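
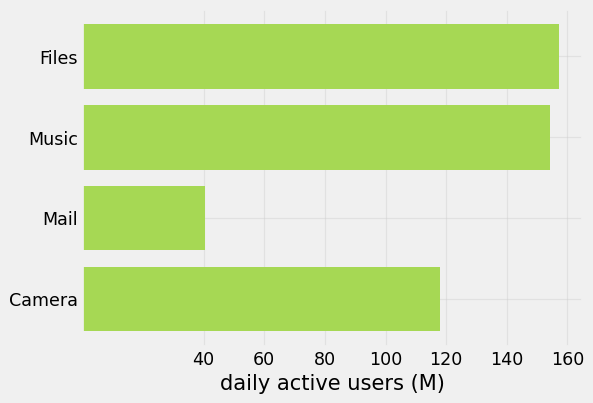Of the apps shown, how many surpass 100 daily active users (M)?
3

Above 100: Files, Music, Camera.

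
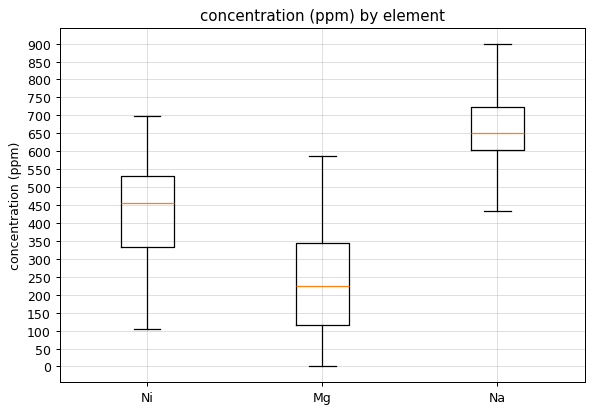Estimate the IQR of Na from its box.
Q3 ≈ 700, Q1 ≈ 600; IQR ≈ 100.

≈ 100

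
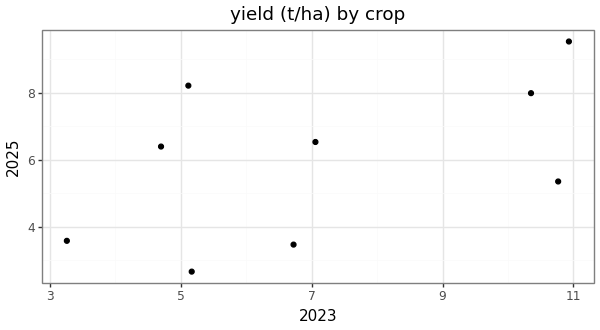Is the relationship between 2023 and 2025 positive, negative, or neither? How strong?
positive, moderate

Points are positively correlated; moderate (|r| ≈ 0.5).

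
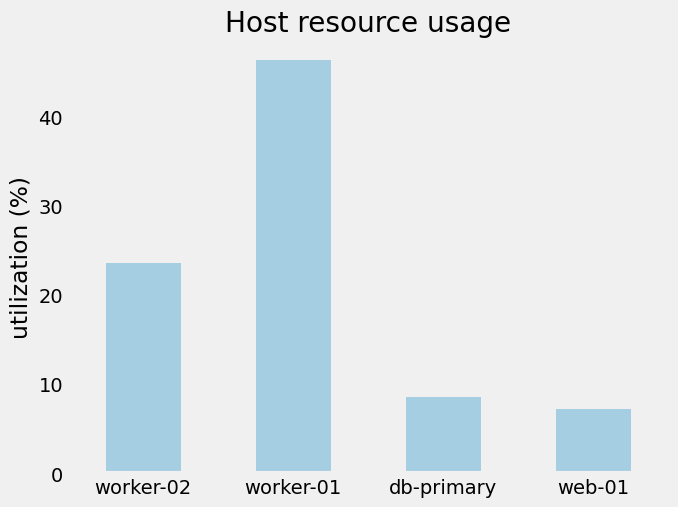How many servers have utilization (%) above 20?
Above 20: worker-02, worker-01.

2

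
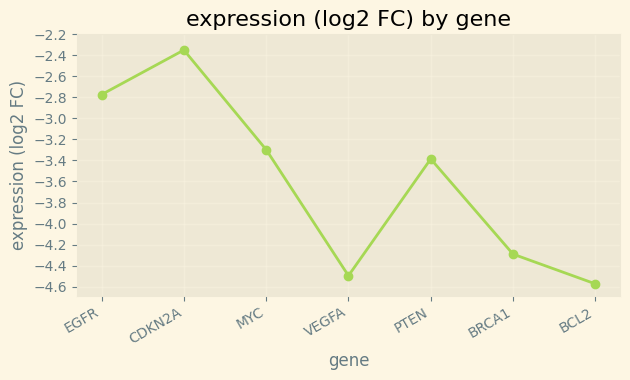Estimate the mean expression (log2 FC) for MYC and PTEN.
≈ -3.3

(-3.2 + -3.4) / 2 ≈ -3.3.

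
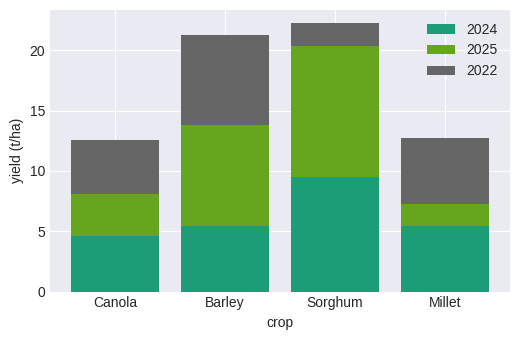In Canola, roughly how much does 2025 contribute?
≈ 4

2025 top ≈ 8, bottom ≈ 4; segment ≈ 4.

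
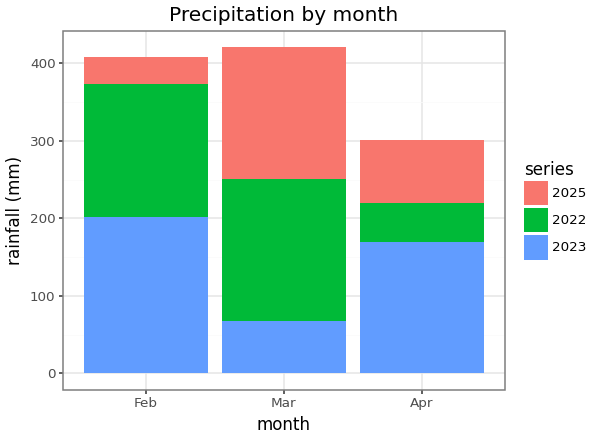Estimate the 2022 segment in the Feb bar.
≈ 150

2022 top ≈ 350, bottom ≈ 200; segment ≈ 150.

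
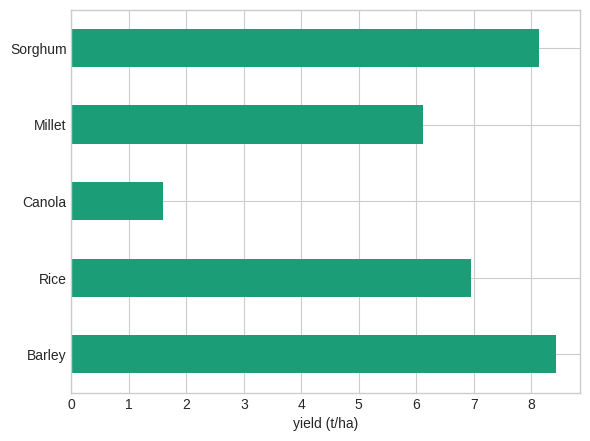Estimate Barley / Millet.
Barley ≈ 8, Millet ≈ 6; 8/6 ≈ 1.33.

≈ 1.33×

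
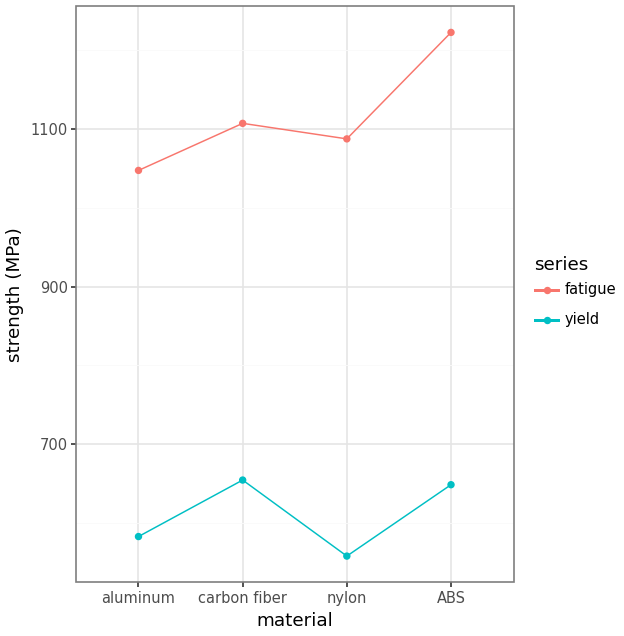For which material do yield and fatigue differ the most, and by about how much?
ABS, ≈ 600 MPa

ABS: yield ≈ 600, fatigue ≈ 1200 → gap ≈ 600. Next-largest (nylon) is only ≈ 500.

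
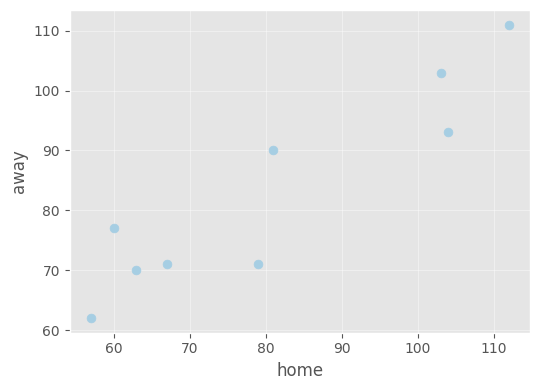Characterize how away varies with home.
positive, strong

Points are positively correlated; strong (|r| ≈ 0.9).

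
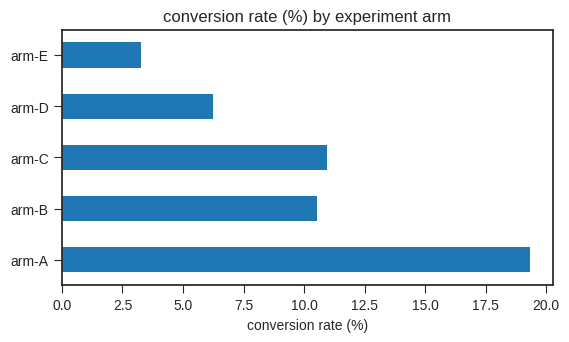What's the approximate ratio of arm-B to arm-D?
arm-B ≈ 10, arm-D ≈ 6; 10/6 ≈ 1.67.

≈ 1.67×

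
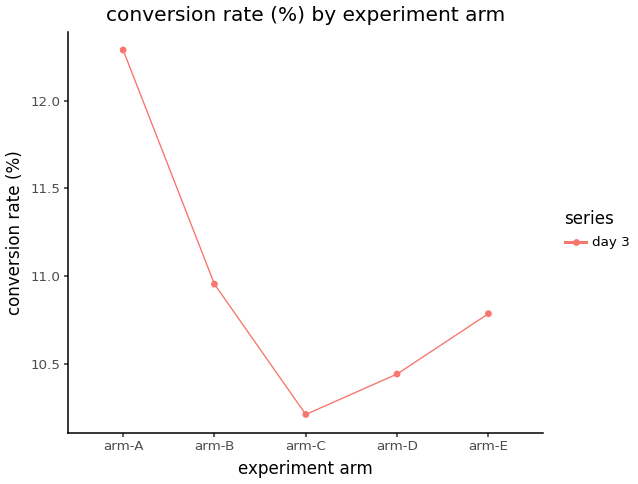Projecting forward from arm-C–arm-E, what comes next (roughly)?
≈ 11.1

Last three: 10.2, 10.4, 10.8 → slope ≈ 0.3/step → next ≈ 11.1.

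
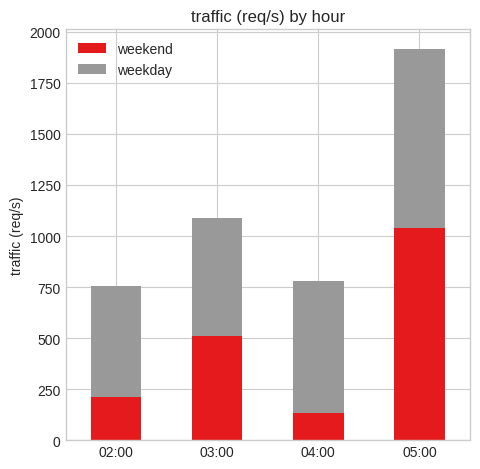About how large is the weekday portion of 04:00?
weekday top ≈ 800, bottom ≈ 200; segment ≈ 600.

≈ 600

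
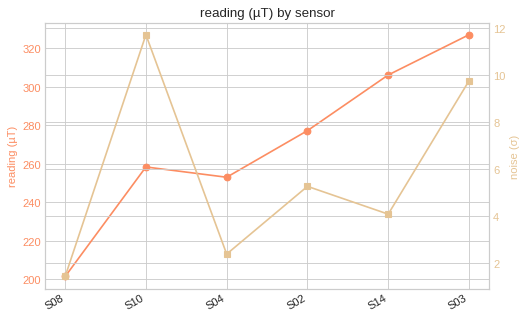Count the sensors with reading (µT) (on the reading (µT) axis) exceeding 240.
5

Above 240: S10, S04, S02, S14, S03.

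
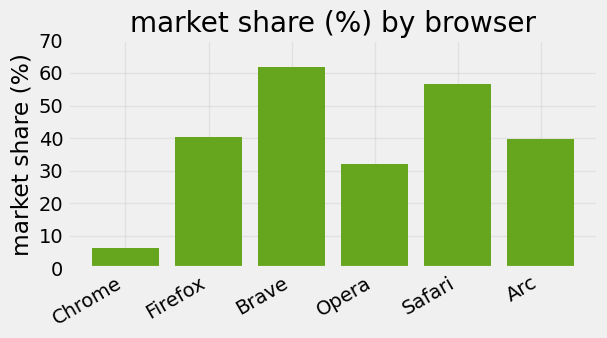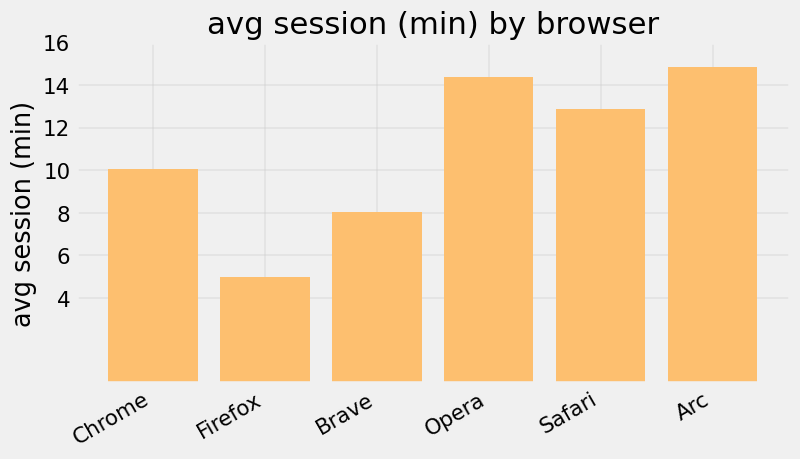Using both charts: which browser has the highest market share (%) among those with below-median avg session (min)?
Brave

Chart 2 median avg session (min) ≈ 12; below-median browsers: Chrome, Firefox, Brave. Among those, Brave has the highest market share (%) (≈ 60).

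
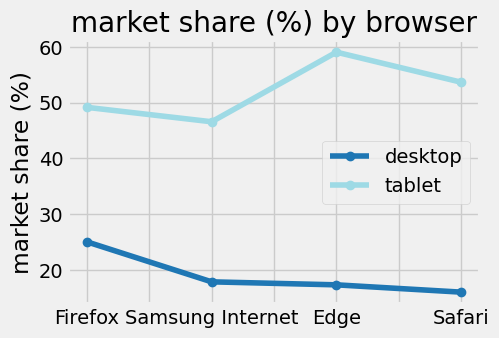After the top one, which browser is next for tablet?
Safari

Top 3 for tablet: Edge ≈ 60, Safari ≈ 55, Firefox ≈ 50.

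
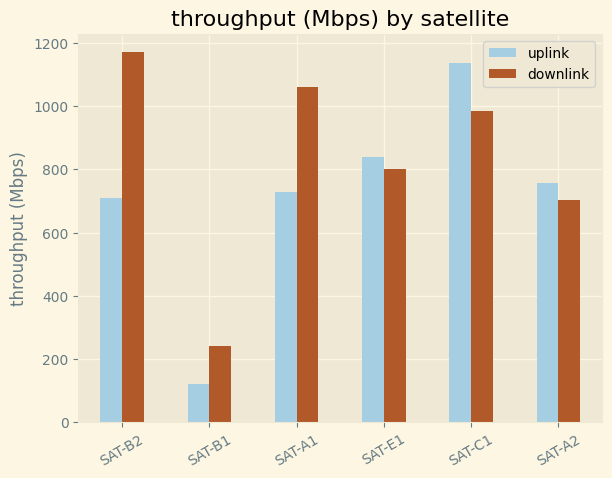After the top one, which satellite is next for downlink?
SAT-A1

Top 3 for downlink: SAT-B2 ≈ 1200, SAT-A1 ≈ 1100, SAT-C1 ≈ 1000.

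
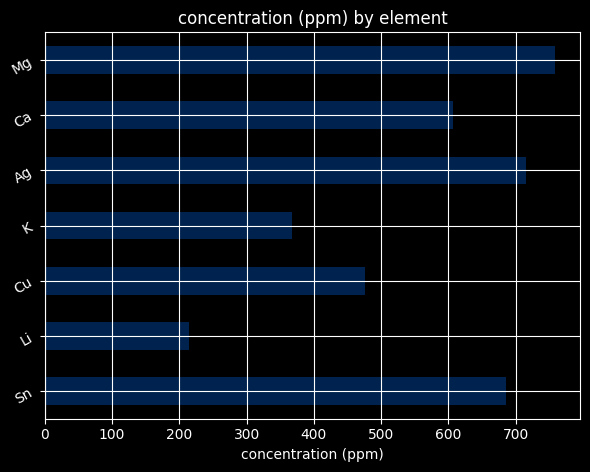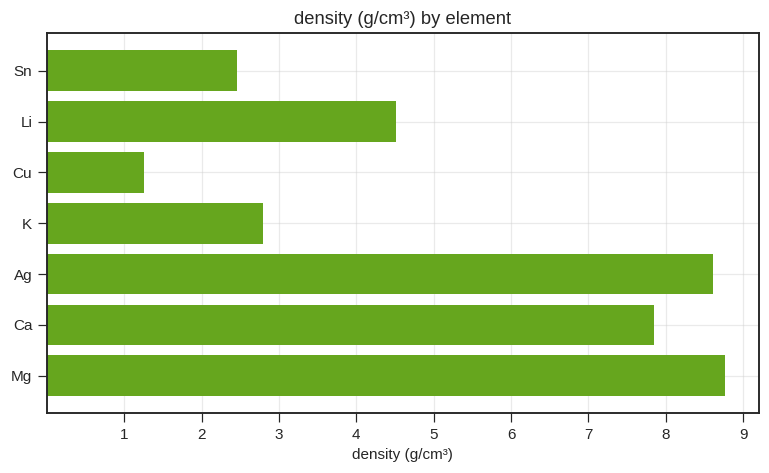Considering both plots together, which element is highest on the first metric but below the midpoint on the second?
Sn

Chart 2 median density (g/cm³) ≈ 5; below-median elements: Sn, Cu, K. Among those, Sn has the highest concentration (ppm) (≈ 700).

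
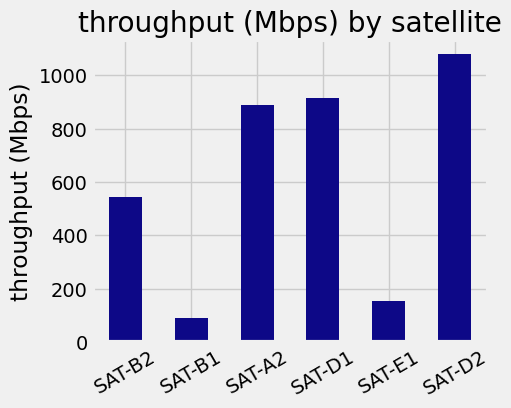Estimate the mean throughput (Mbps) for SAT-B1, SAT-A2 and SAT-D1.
(100 + 900 + 900) / 3 ≈ 633.

≈ 633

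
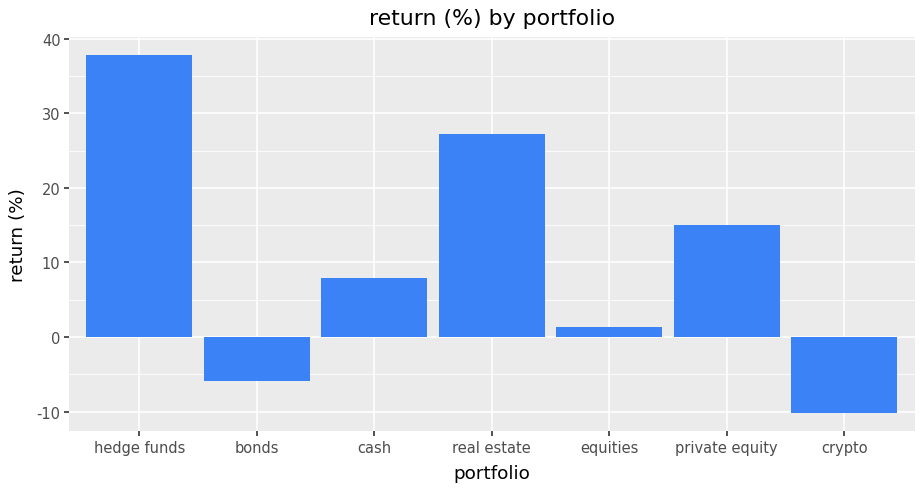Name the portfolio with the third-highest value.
private equity

Top 4: hedge funds ≈ 40, real estate ≈ 25, private equity ≈ 15, cash ≈ 10.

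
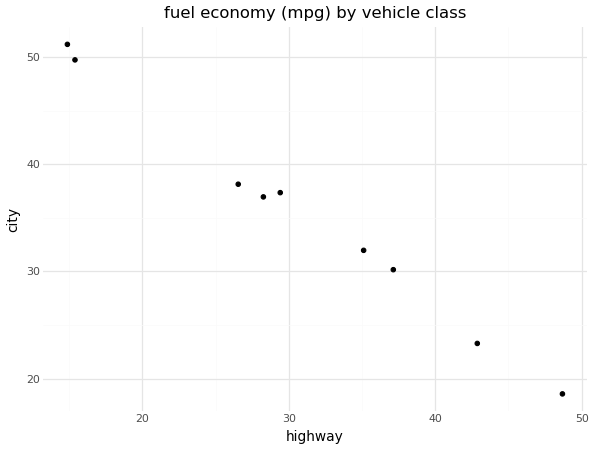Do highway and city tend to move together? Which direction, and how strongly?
negative, strong

Points are negatively correlated; strong (|r| ≈ 1.0).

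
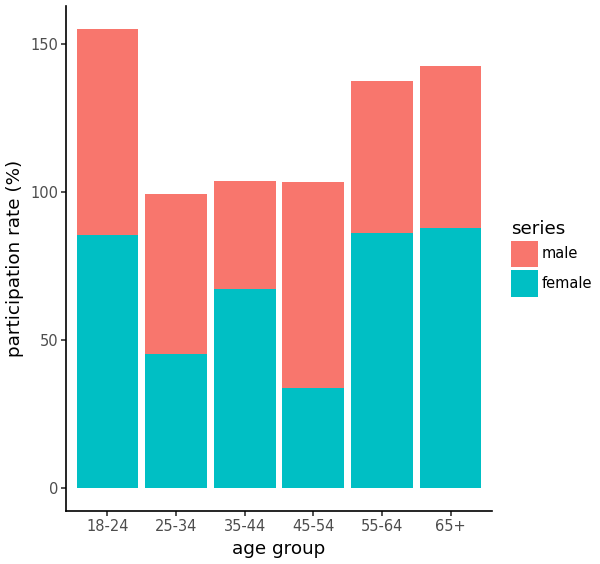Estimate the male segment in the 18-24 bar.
≈ 80

male top ≈ 160, bottom ≈ 80; segment ≈ 80.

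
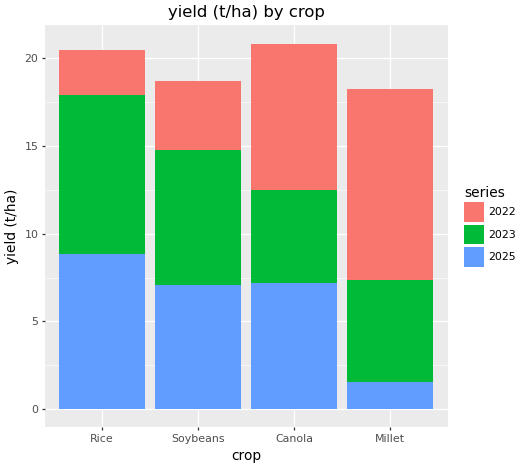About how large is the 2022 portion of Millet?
≈ 10

2022 top ≈ 18, bottom ≈ 8; segment ≈ 10.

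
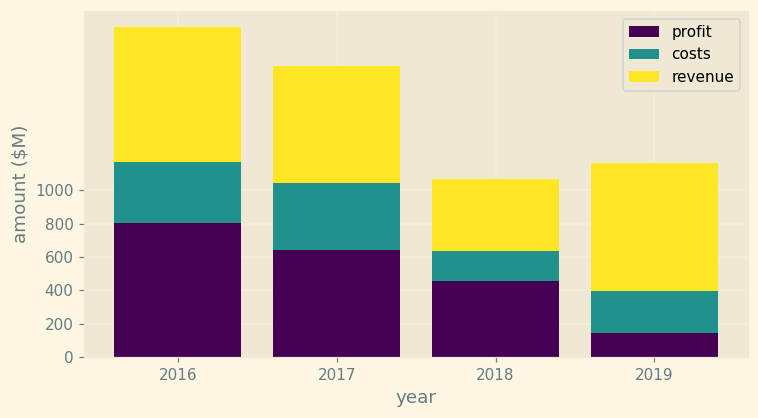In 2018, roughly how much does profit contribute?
profit top ≈ 400, bottom ≈ 0; segment ≈ 400.

≈ 400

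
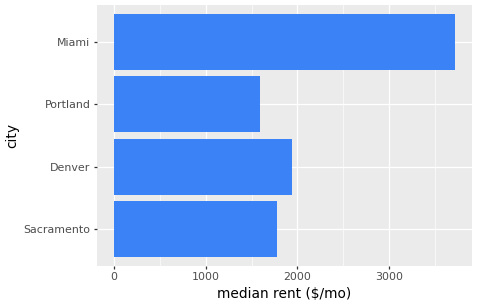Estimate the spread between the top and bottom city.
Max Miami ≈ 3500, min Portland ≈ 1500; range ≈ 2000.

≈ 2000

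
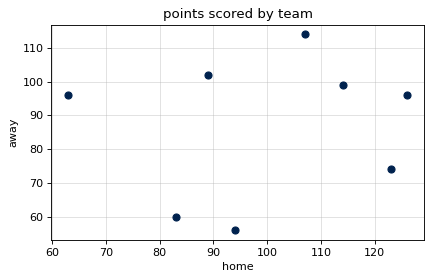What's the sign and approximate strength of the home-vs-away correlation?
no clear correlation

Points are roughly uncorrelated; weak (|r| ≈ 0.1).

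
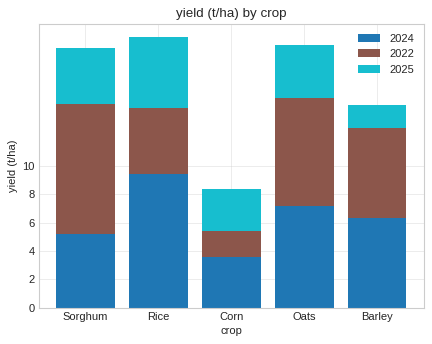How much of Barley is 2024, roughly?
2024 top ≈ 6, bottom ≈ 0; segment ≈ 6.

≈ 6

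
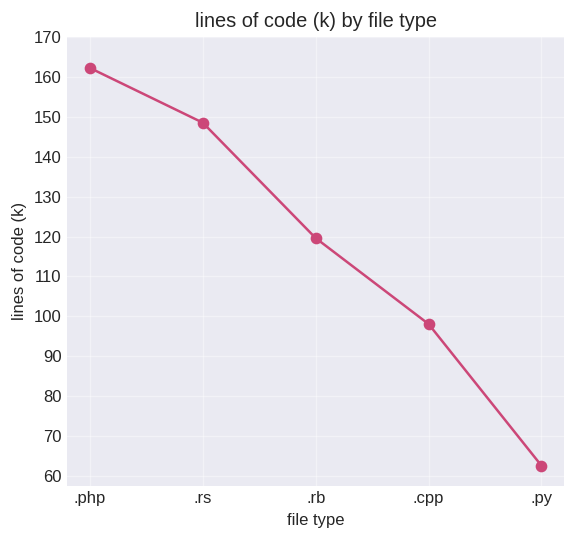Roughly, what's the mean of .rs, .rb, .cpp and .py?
≈ 108

(150 + 120 + 100 + 60) / 4 ≈ 108.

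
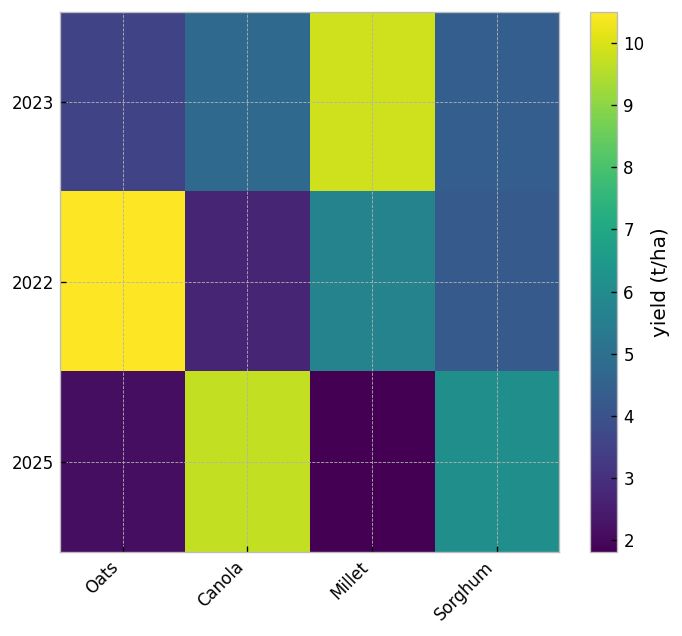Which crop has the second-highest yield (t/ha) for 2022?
Top 3 for 2022: Oats ≈ 10, Millet ≈ 6, Sorghum ≈ 4.

Millet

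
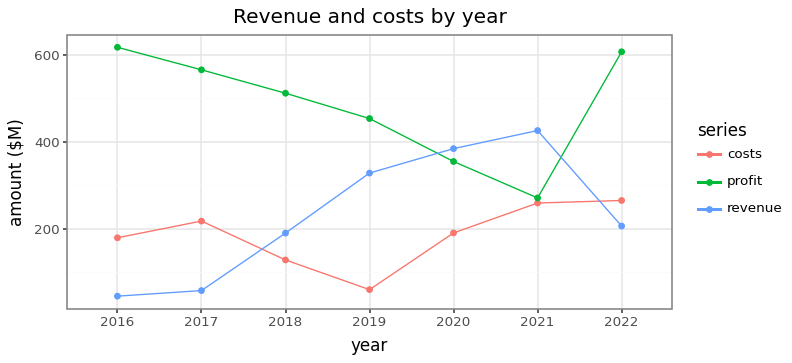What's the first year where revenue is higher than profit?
2020

2019: revenue ≈ 350 vs profit ≈ 450 (not yet); 2020: revenue ≈ 400 vs profit ≈ 350 (first crossover).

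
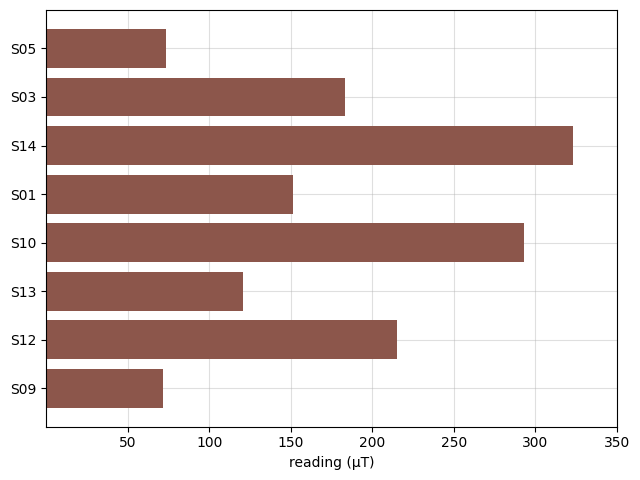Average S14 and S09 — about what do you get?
≈ 175

(300 + 50) / 2 ≈ 175.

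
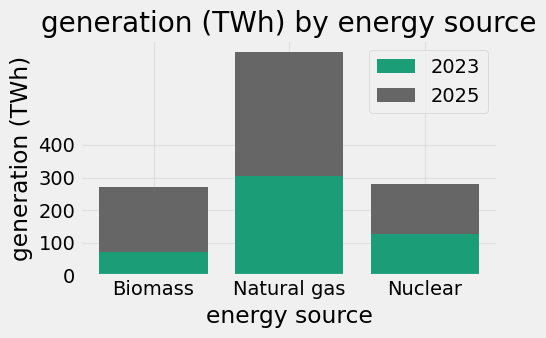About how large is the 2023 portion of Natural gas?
≈ 300

2023 top ≈ 300, bottom ≈ 0; segment ≈ 300.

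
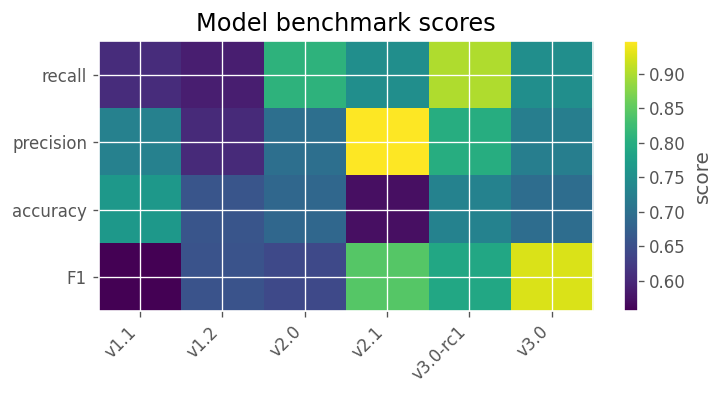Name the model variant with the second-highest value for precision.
Top 3 for precision: v2.1 ≈ 0.95, v3.0-rc1 ≈ 0.80, v1.1 ≈ 0.75.

v3.0-rc1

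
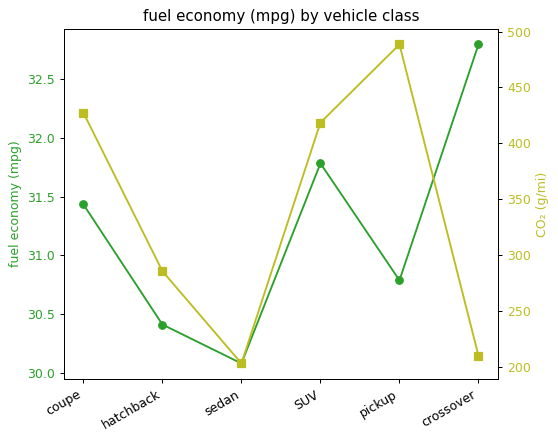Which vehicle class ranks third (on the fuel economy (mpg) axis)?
coupe

Top 4 (on the fuel economy (mpg) axis): crossover ≈ 33.0, SUV ≈ 32.0, coupe ≈ 31.5, pickup ≈ 31.0.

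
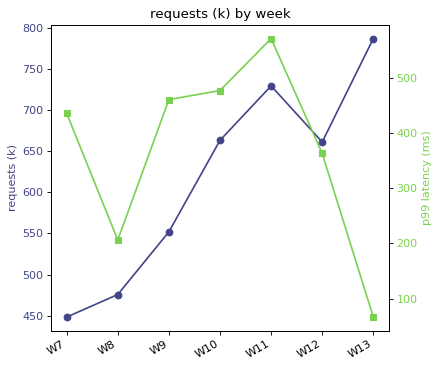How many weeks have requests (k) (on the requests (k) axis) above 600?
Above 600: W10, W11, W12, W13.

4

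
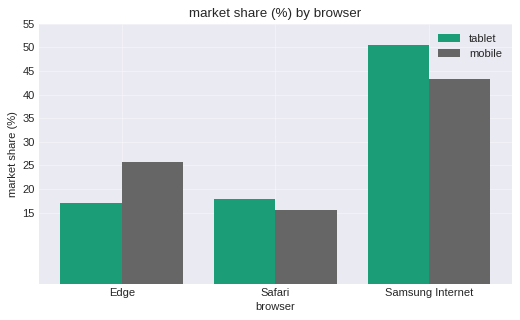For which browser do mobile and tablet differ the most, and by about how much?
Edge: mobile ≈ 25, tablet ≈ 15 → gap ≈ 10. Next-largest (Samsung Internet) is only ≈ 5.

Edge, ≈ 10 %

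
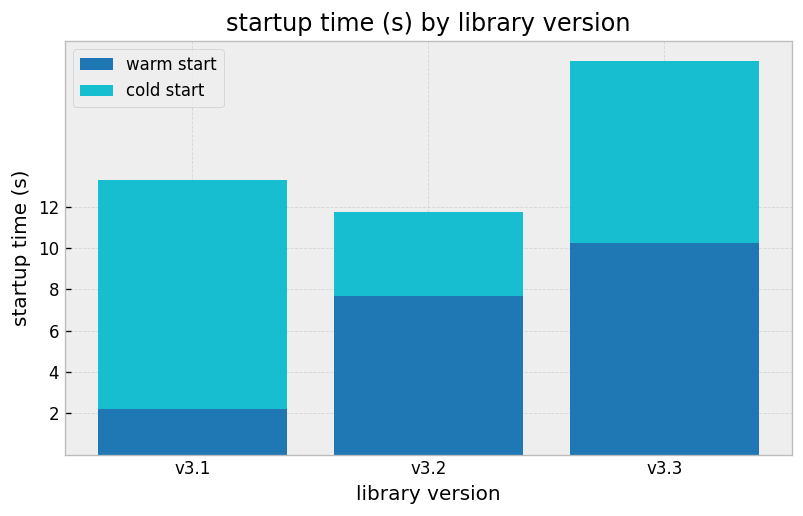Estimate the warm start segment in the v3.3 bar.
warm start top ≈ 10, bottom ≈ 0; segment ≈ 10.

≈ 10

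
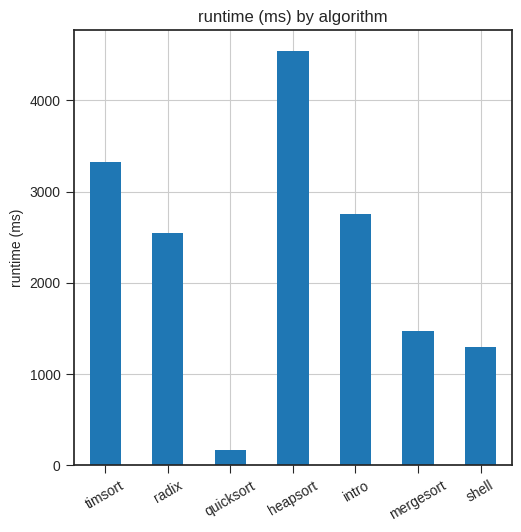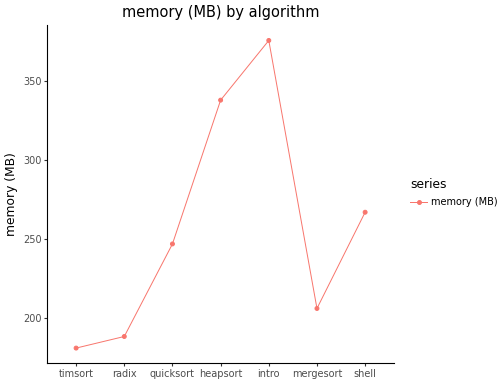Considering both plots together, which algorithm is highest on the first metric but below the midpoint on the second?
Chart 2 median memory (MB) ≈ 250; below-median algorithms: timsort, radix, mergesort. Among those, timsort has the highest runtime (ms) (≈ 3500).

timsort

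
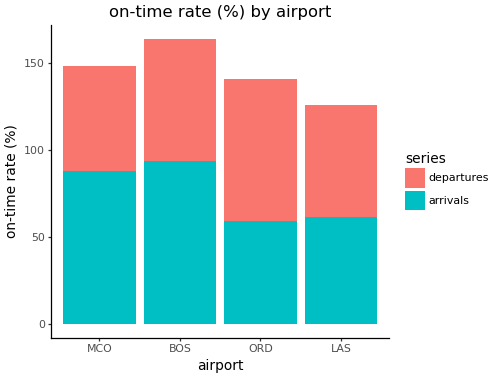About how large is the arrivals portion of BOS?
≈ 100

arrivals top ≈ 100, bottom ≈ 0; segment ≈ 100.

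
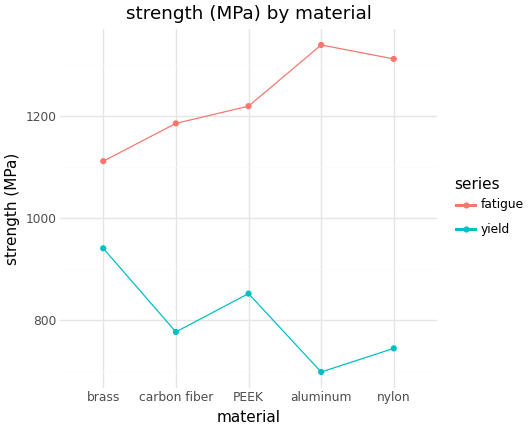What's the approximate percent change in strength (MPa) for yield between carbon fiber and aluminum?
≈ -12.5%

carbon fiber ≈ 800, aluminum ≈ 700; (700 − 800) / 800 ≈ -12.5%.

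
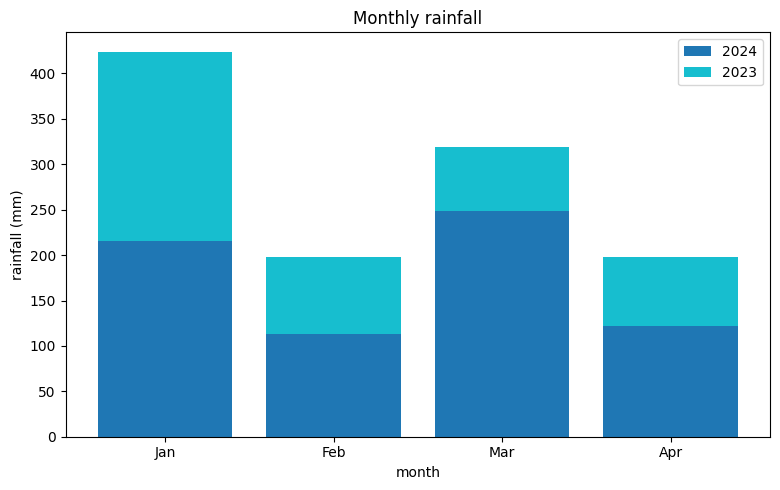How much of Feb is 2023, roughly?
≈ 100

2023 top ≈ 200, bottom ≈ 100; segment ≈ 100.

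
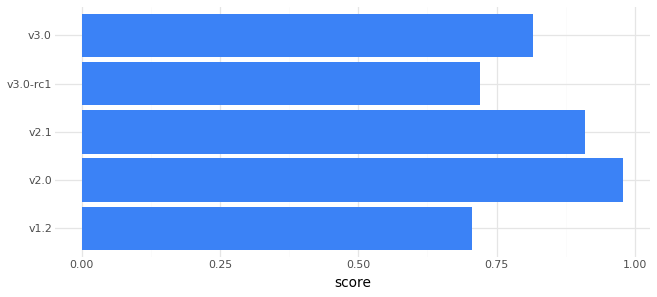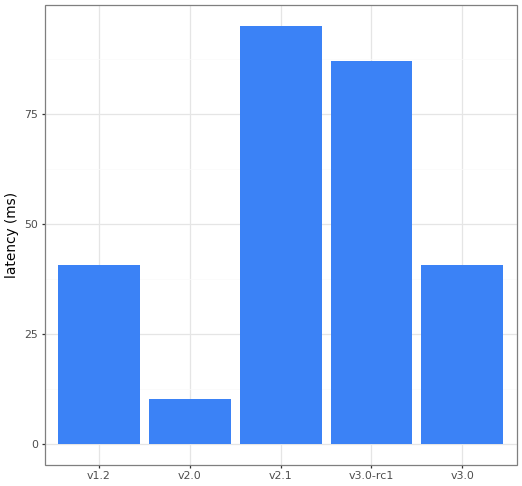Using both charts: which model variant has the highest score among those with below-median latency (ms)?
Chart 2 median latency (ms) ≈ 40; below-median model variants: v2.0, v3.0. Among those, v2.0 has the highest score (≈ 1).

v2.0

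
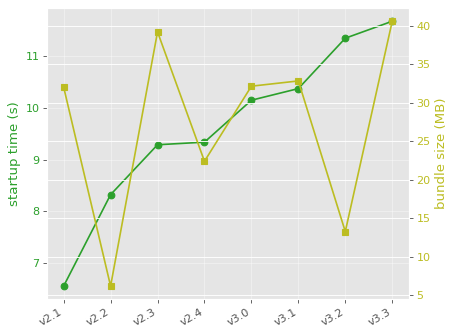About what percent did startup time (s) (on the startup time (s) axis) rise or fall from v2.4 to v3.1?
v2.4 ≈ 9.5, v3.1 ≈ 10.5; (10.5 − 9.5) / 9.5 ≈ +10.5%.

≈ +10.5%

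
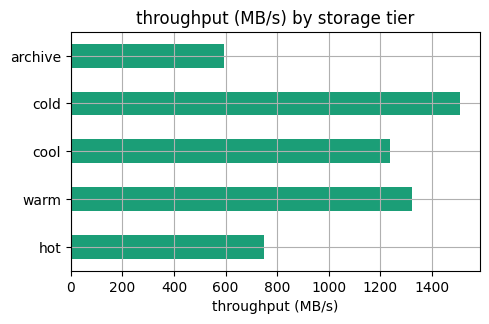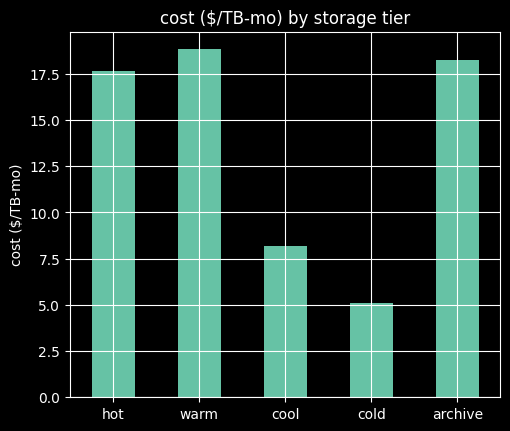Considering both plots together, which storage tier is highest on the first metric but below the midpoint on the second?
cold

Chart 2 median cost ($/TB-mo) ≈ 18; below-median storage tiers: cool, cold. Among those, cold has the highest throughput (MB/s) (≈ 1600).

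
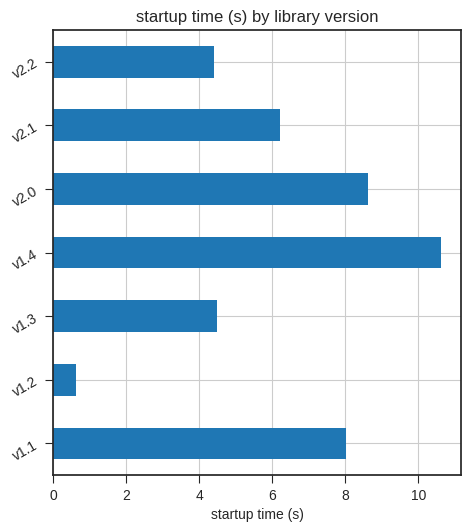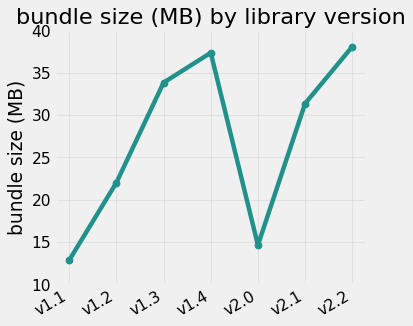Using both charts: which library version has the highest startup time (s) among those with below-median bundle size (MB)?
Chart 2 median bundle size (MB) ≈ 30; below-median library versions: v1.1, v1.2, v2.0. Among those, v2.0 has the highest startup time (s) (≈ 9).

v2.0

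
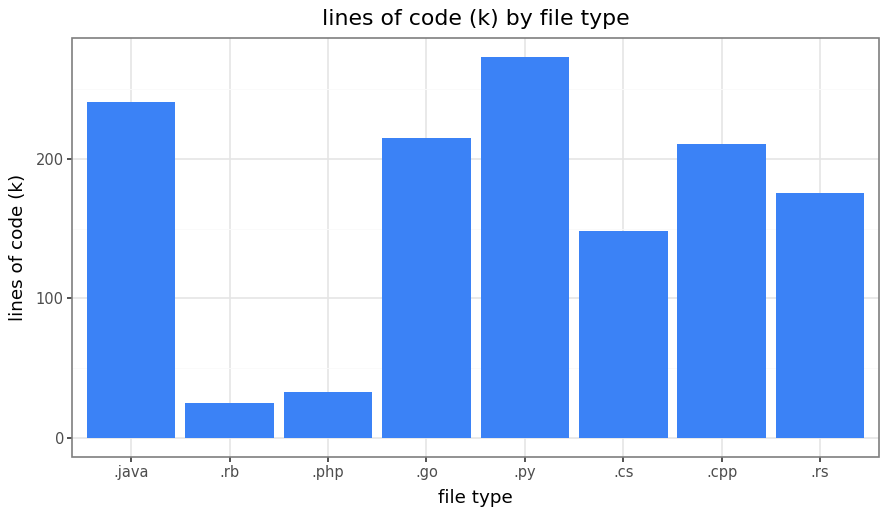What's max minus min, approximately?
≈ 250

Max .py ≈ 275, min .rb ≈ 25; range ≈ 250.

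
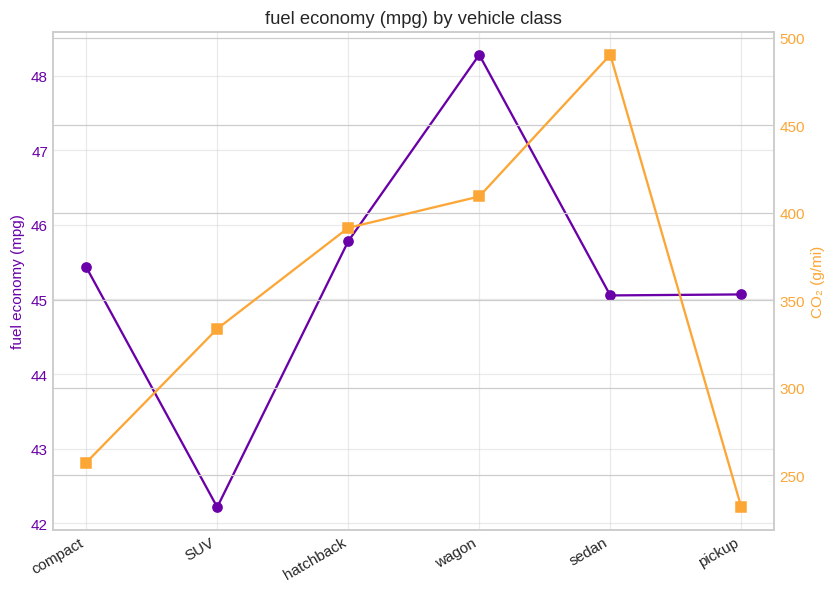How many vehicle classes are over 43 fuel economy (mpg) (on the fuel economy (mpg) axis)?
Above 43: compact, hatchback, wagon, sedan, pickup.

5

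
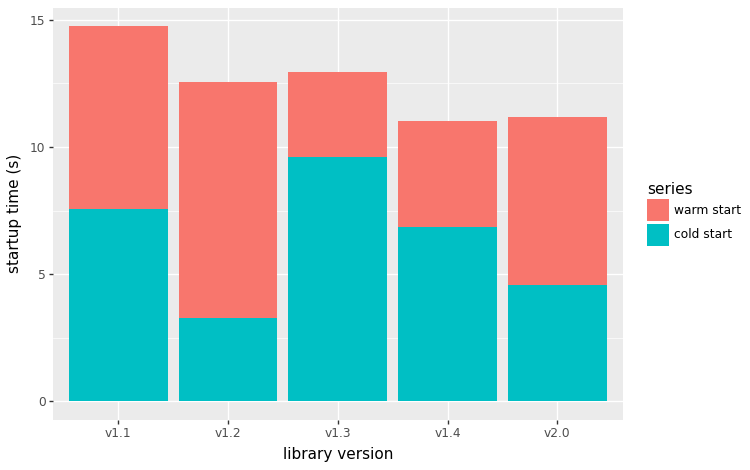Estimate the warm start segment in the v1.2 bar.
≈ 8

warm start top ≈ 12, bottom ≈ 4; segment ≈ 8.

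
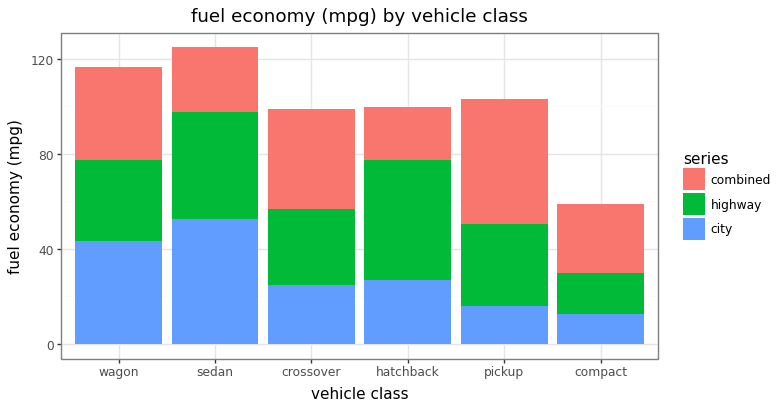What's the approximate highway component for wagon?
highway top ≈ 80, bottom ≈ 40; segment ≈ 40.

≈ 40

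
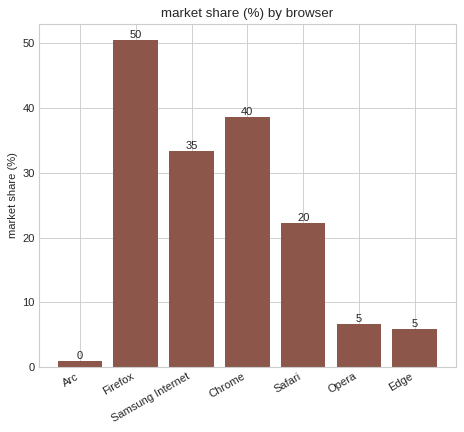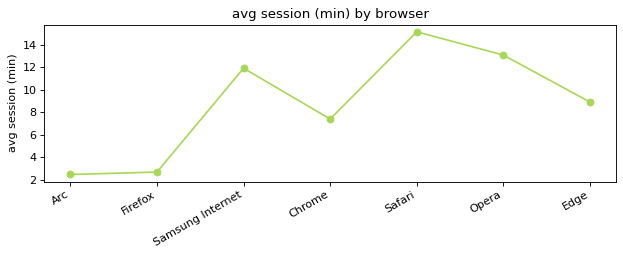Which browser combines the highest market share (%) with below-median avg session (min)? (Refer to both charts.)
Firefox

Chart 2 median avg session (min) ≈ 8; below-median browsers: Arc, Firefox, Chrome. Among those, Firefox has the highest market share (%) (≈ 50).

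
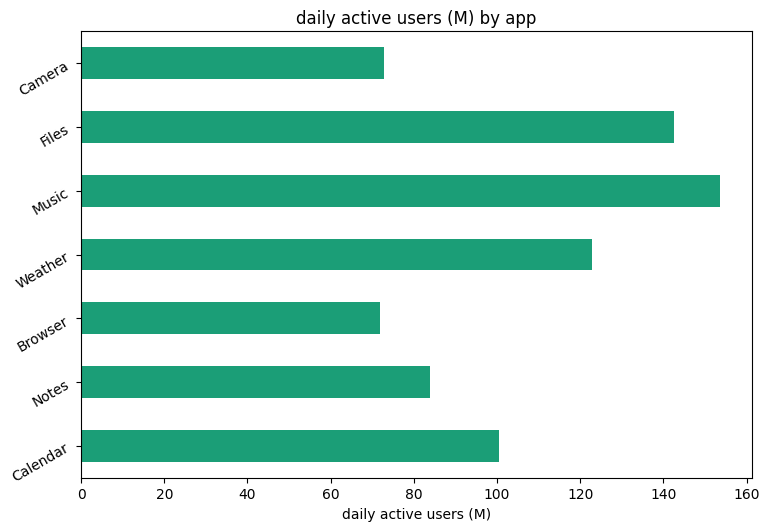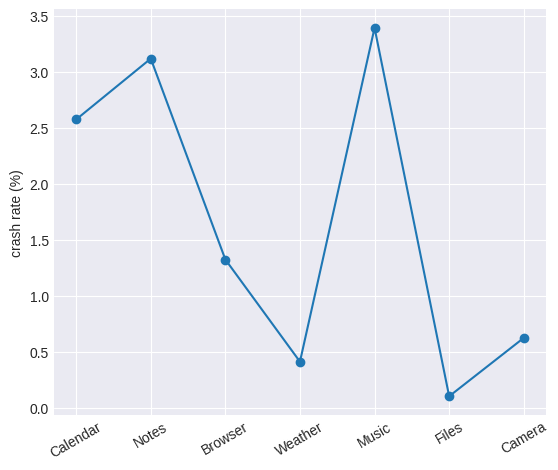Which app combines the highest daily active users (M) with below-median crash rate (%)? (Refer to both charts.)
Files

Chart 2 median crash rate (%) ≈ 1.5; below-median apps: Weather, Files, Camera. Among those, Files has the highest daily active users (M) (≈ 140).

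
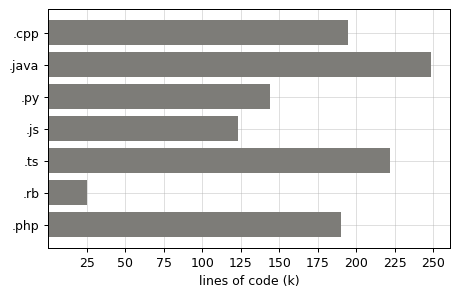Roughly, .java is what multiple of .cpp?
≈ 1.25×

.java ≈ 250, .cpp ≈ 200; 250/200 ≈ 1.25.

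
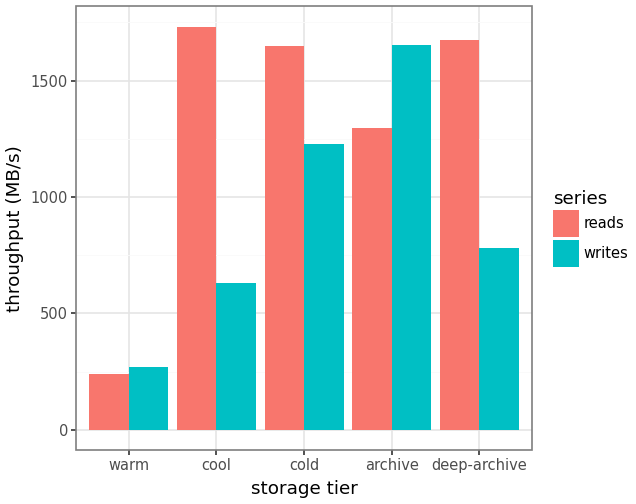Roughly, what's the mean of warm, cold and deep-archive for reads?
≈ 1133

(200 + 1600 + 1600) / 3 ≈ 1133.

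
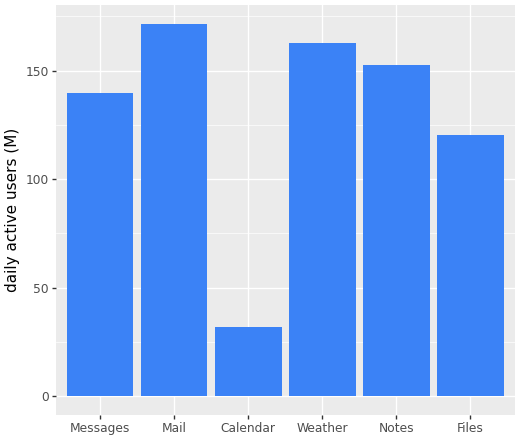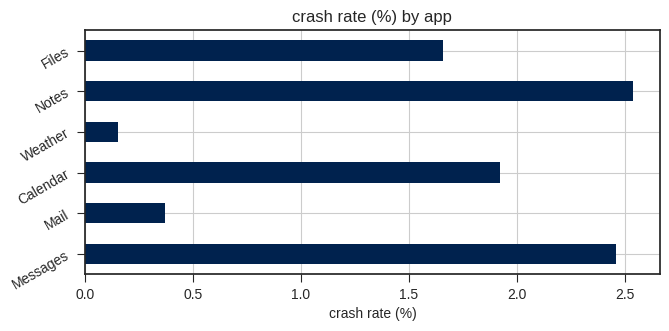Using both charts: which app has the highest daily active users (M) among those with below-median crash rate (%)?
Chart 2 median crash rate (%) ≈ 2; below-median apps: Mail, Weather, Files. Among those, Mail has the highest daily active users (M) (≈ 180).

Mail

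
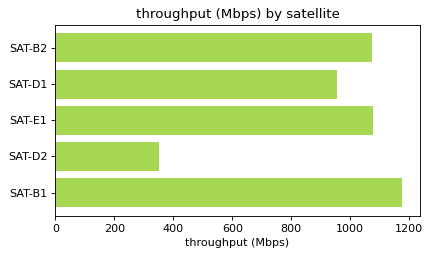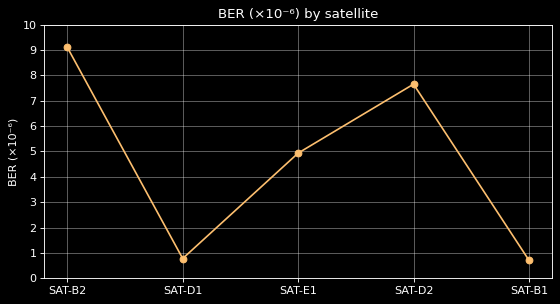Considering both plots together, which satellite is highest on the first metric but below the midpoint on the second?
Chart 2 median BER (×10⁻⁶) ≈ 5; below-median satellites: SAT-D1, SAT-B1. Among those, SAT-B1 has the highest throughput (Mbps) (≈ 1200).

SAT-B1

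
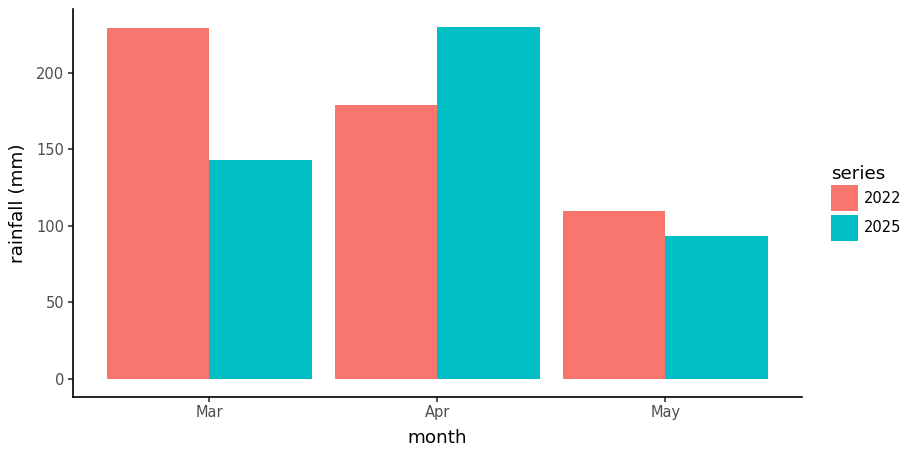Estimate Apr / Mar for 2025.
≈ 1.71×

Apr ≈ 240, Mar ≈ 140; 240/140 ≈ 1.71.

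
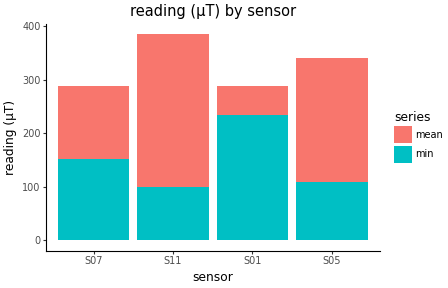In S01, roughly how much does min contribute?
≈ 250

min top ≈ 250, bottom ≈ 0; segment ≈ 250.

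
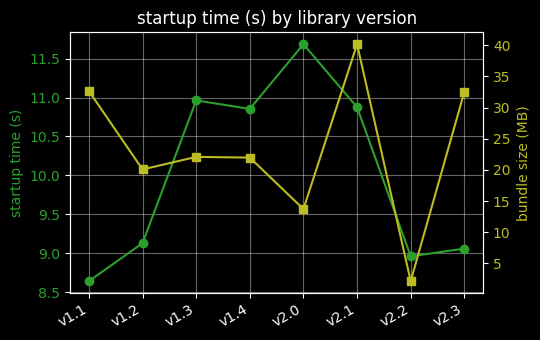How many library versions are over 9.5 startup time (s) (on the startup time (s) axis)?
4

Above 9.5: v1.3, v1.4, v2.0, v2.1.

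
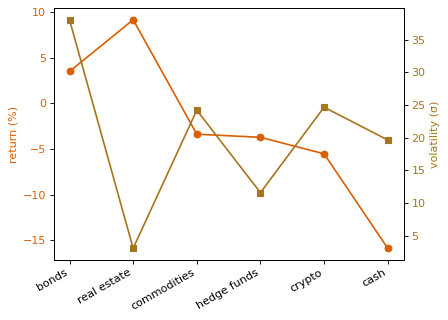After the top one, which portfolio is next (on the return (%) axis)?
Top 3 (on the return (%) axis): real estate ≈ 10, bonds ≈ 5, commodities ≈ -5.

bonds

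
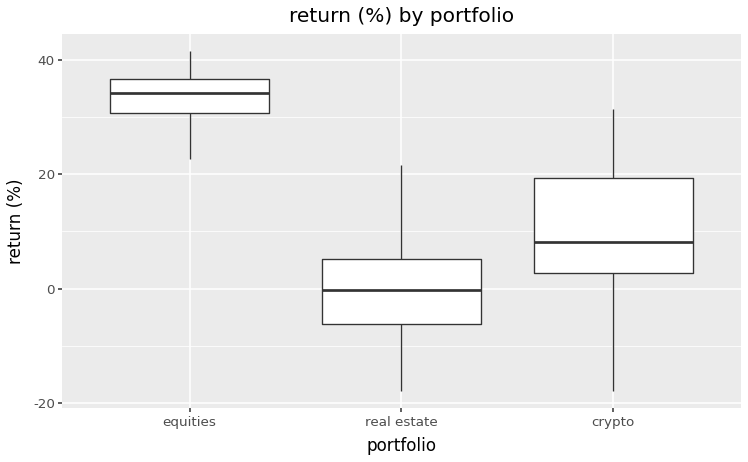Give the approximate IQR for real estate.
≈ 10

Q3 ≈ 5, Q1 ≈ -5; IQR ≈ 10.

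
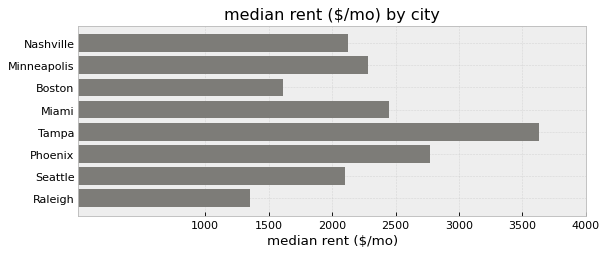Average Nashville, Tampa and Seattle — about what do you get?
(2000 + 3500 + 2000) / 3 ≈ 2500.

≈ 2500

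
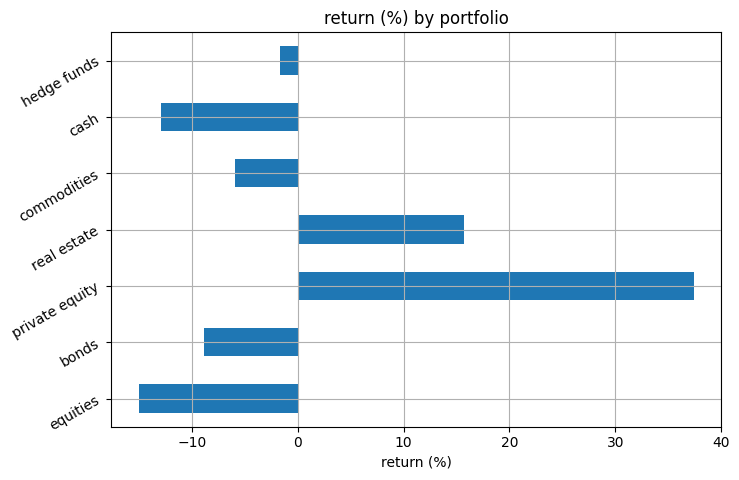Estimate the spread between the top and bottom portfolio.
≈ 50

Max private equity ≈ 35, min equities ≈ -15; range ≈ 50.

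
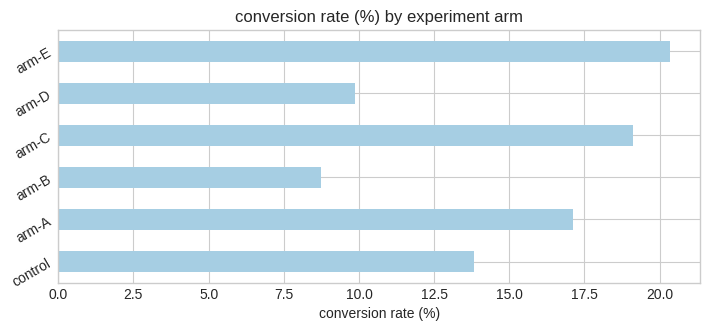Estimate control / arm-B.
≈ 1.75×

control ≈ 14, arm-B ≈ 8; 14/8 ≈ 1.75.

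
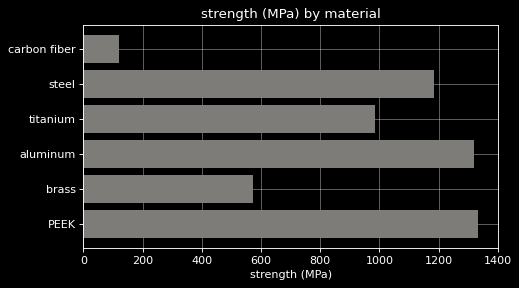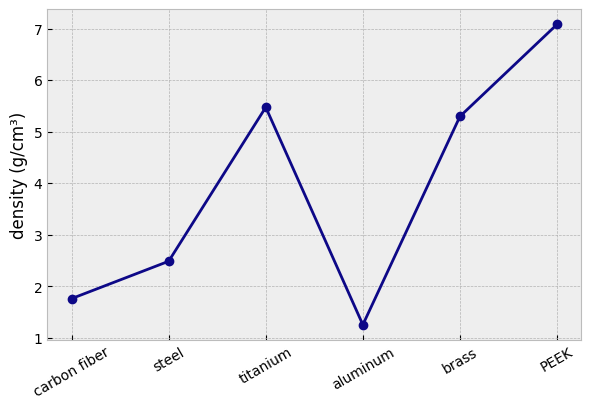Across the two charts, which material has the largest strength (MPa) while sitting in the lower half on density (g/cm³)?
aluminum

Chart 2 median density (g/cm³) ≈ 4; below-median materials: carbon fiber, steel, aluminum. Among those, aluminum has the highest strength (MPa) (≈ 1400).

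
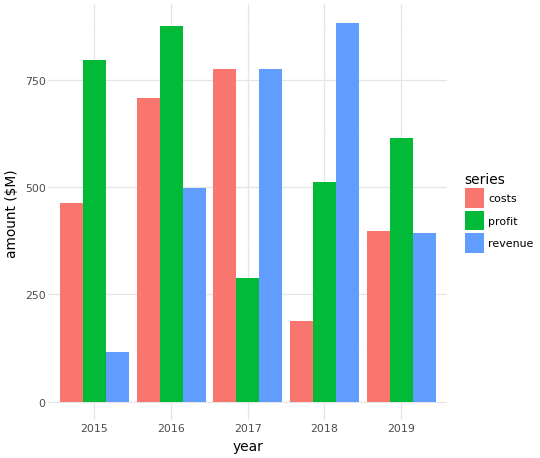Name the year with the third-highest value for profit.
2019

Top 4 for profit: 2016 ≈ 900, 2015 ≈ 800, 2019 ≈ 600, 2018 ≈ 500.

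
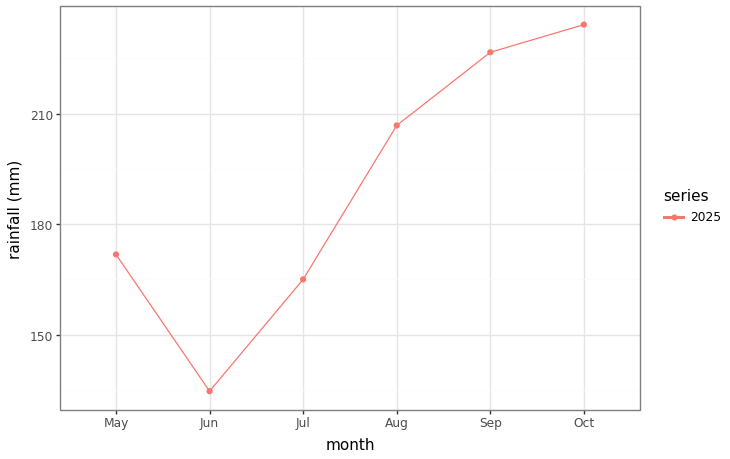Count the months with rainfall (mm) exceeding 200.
Above 200: Aug, Sep, Oct.

3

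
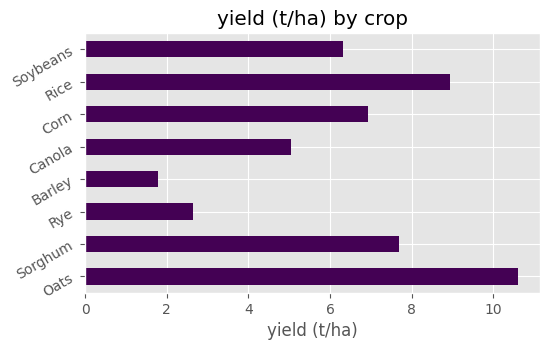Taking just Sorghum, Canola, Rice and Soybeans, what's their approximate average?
≈ 7

(8 + 5 + 9 + 6) / 4 ≈ 7.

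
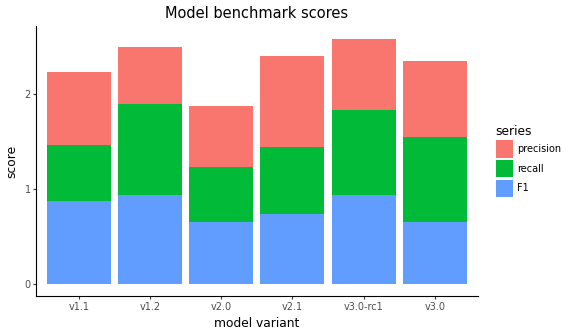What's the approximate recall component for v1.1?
recall top ≈ 1.5, bottom ≈ 1.0; segment ≈ 0.5.

≈ 0.5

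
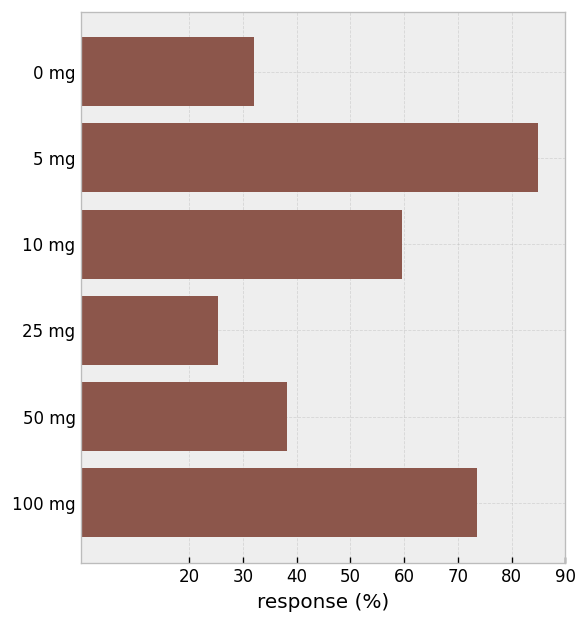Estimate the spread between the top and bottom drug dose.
Max 5 mg ≈ 80, min 25 mg ≈ 30; range ≈ 50.

≈ 50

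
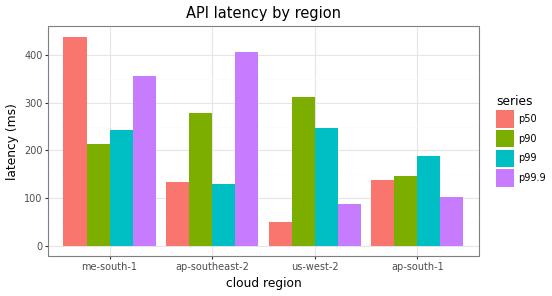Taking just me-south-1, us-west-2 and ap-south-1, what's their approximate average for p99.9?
(350 + 100 + 100) / 3 ≈ 183.

≈ 183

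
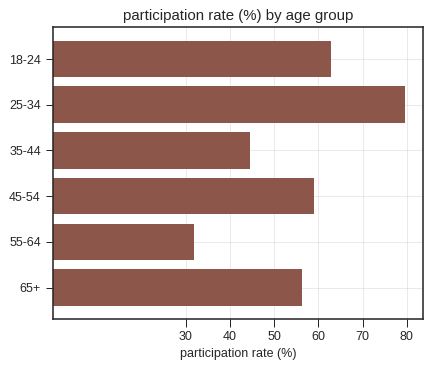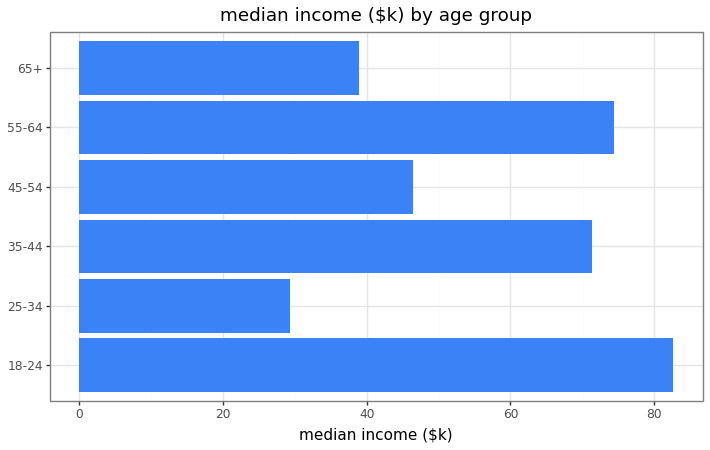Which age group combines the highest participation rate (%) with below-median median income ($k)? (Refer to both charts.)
25-34

Chart 2 median median income ($k) ≈ 60; below-median age groups: 25-34, 45-54, 65+. Among those, 25-34 has the highest participation rate (%) (≈ 80).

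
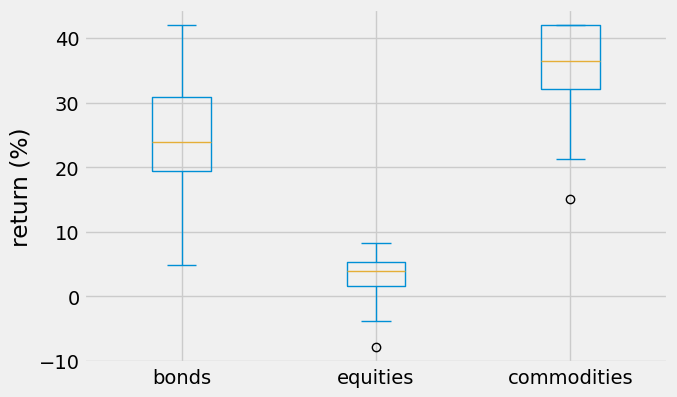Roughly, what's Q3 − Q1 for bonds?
≈ 10

Q3 ≈ 30, Q1 ≈ 20; IQR ≈ 10.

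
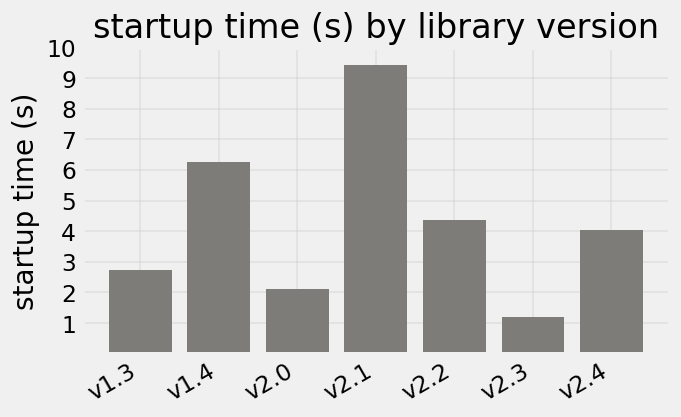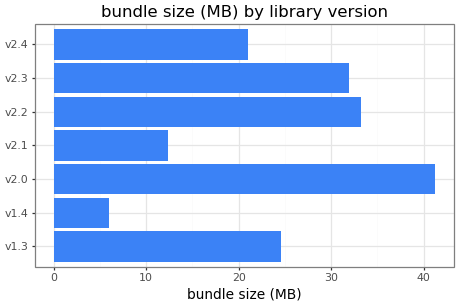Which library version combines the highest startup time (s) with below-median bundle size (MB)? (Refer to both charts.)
v2.1

Chart 2 median bundle size (MB) ≈ 25; below-median library versions: v1.4, v2.1, v2.4. Among those, v2.1 has the highest startup time (s) (≈ 9).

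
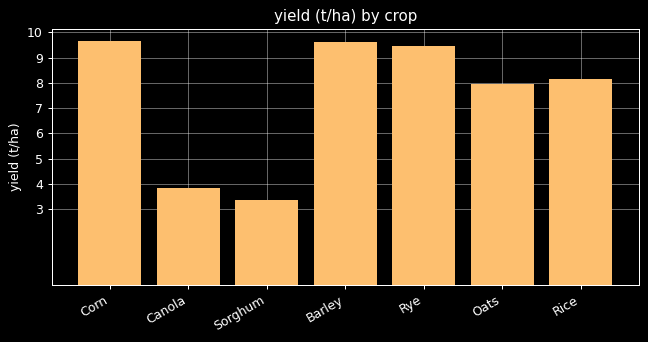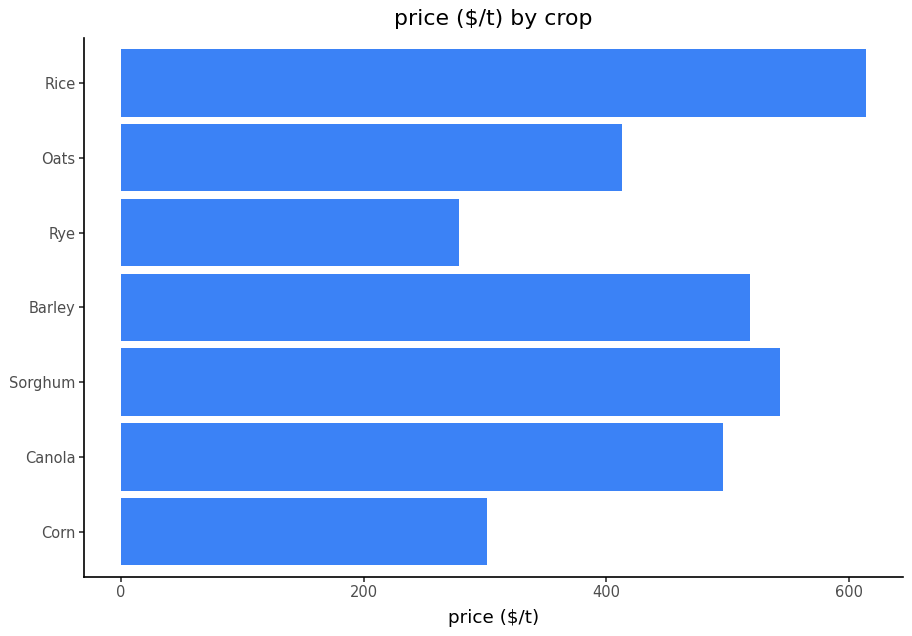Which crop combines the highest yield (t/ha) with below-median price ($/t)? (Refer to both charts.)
Corn

Chart 2 median price ($/t) ≈ 500; below-median crops: Corn, Rye, Oats. Among those, Corn has the highest yield (t/ha) (≈ 10).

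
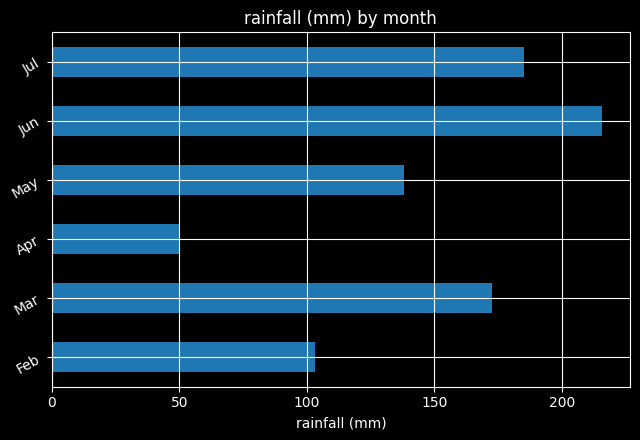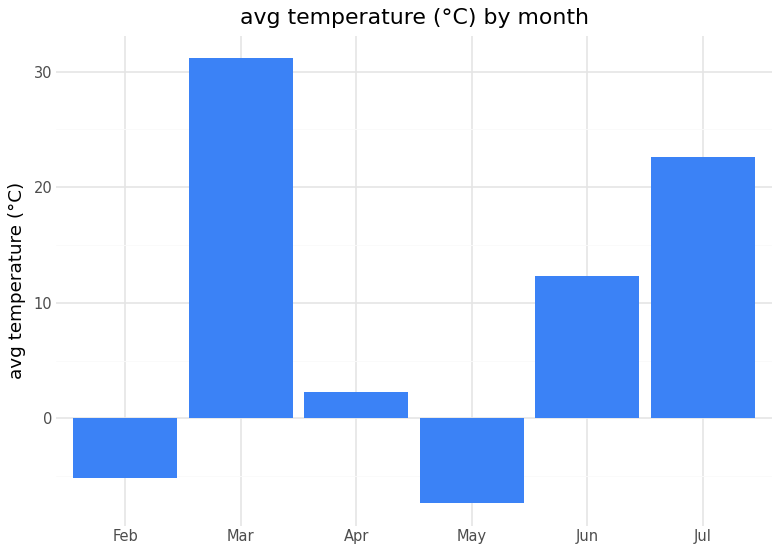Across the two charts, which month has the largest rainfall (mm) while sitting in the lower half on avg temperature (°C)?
May

Chart 2 median avg temperature (°C) ≈ 5; below-median months: Feb, Apr, May. Among those, May has the highest rainfall (mm) (≈ 140).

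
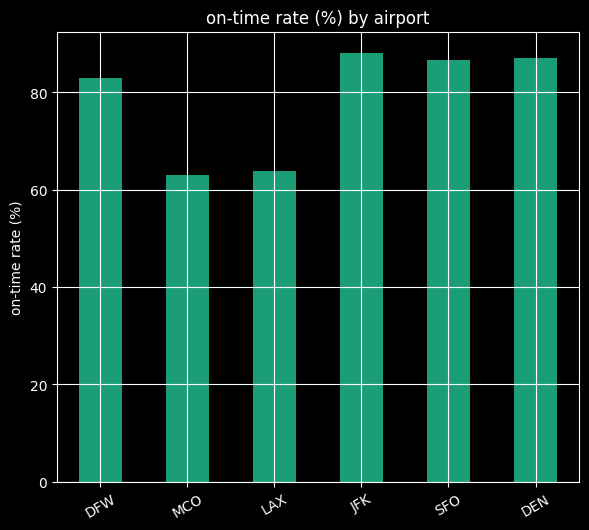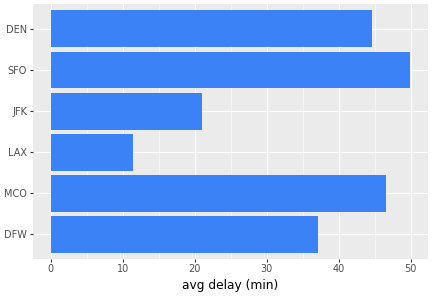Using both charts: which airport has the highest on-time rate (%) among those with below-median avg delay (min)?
Chart 2 median avg delay (min) ≈ 40; below-median airports: DFW, LAX, JFK. Among those, JFK has the highest on-time rate (%) (≈ 90).

JFK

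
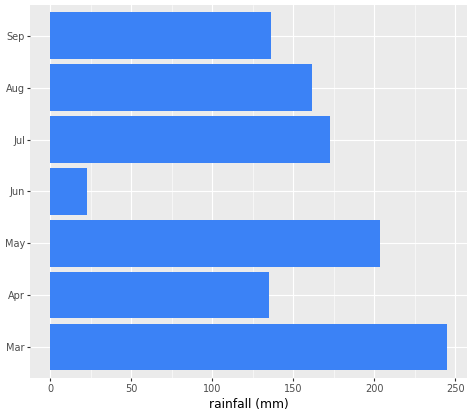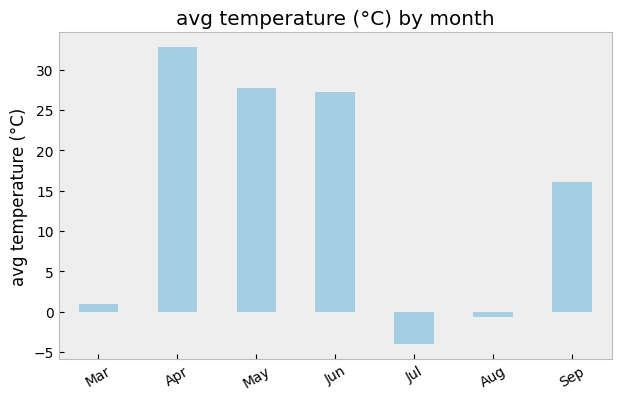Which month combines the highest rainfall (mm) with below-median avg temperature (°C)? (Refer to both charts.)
Chart 2 median avg temperature (°C) ≈ 15; below-median months: Mar, Jul, Aug. Among those, Mar has the highest rainfall (mm) (≈ 250).

Mar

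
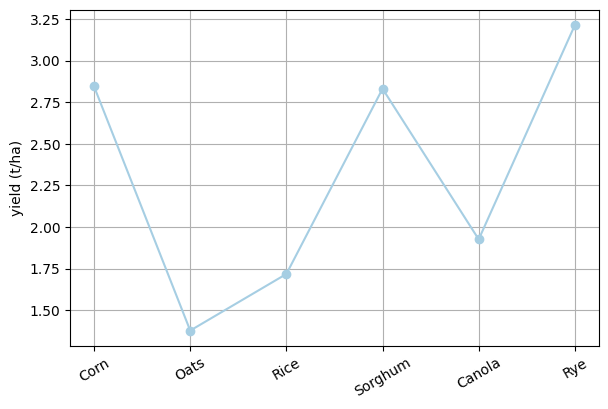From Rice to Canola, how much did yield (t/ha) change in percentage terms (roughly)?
≈ +11.1%

Rice ≈ 1.8, Canola ≈ 2.0; (2.0 − 1.8) / 1.8 ≈ +11.1%.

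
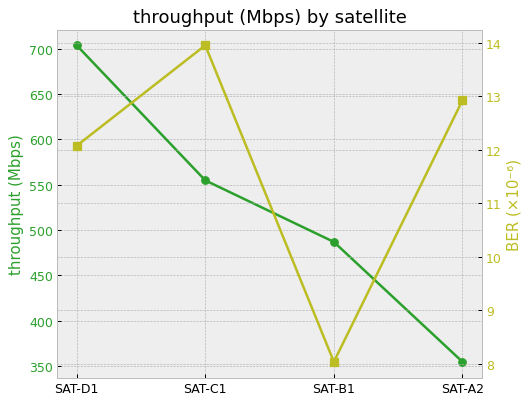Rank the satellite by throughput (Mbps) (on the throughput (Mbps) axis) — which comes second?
SAT-C1

Top 3 (on the throughput (Mbps) axis): SAT-D1 ≈ 700, SAT-C1 ≈ 550, SAT-B1 ≈ 500.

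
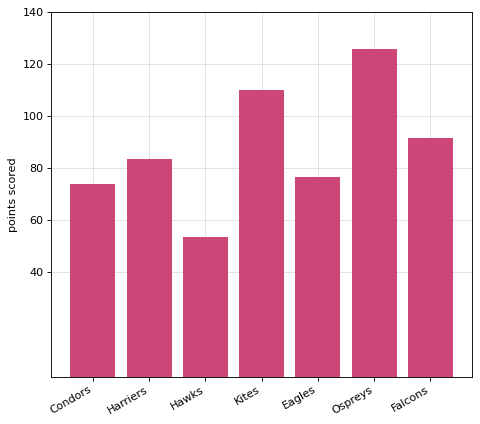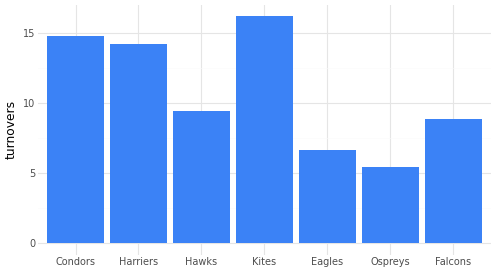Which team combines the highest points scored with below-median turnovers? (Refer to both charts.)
Ospreys

Chart 2 median turnovers ≈ 10; below-median teams: Eagles, Ospreys, Falcons. Among those, Ospreys has the highest points scored (≈ 120).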